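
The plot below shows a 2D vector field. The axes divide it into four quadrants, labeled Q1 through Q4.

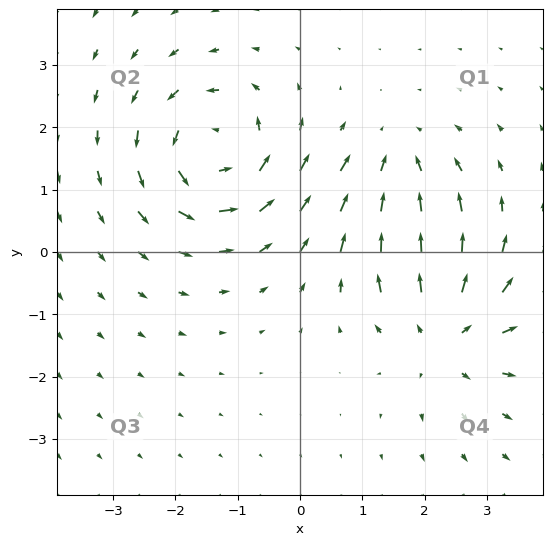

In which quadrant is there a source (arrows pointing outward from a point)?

The source sits at approximately (2.3, -1.3), which lies in quadrant Q4. The divergence there is about +4, positive as expected for a source.

Q4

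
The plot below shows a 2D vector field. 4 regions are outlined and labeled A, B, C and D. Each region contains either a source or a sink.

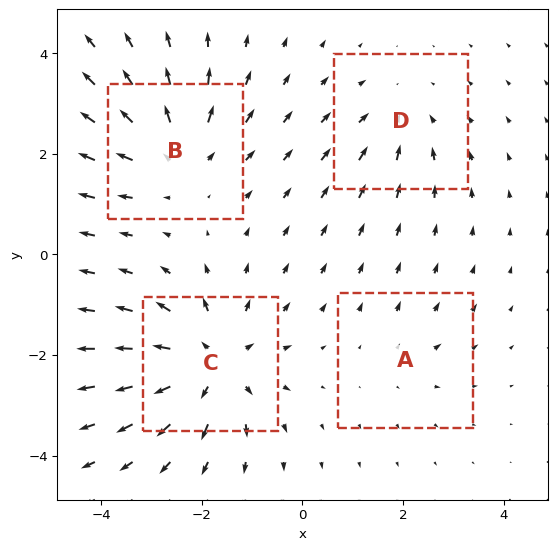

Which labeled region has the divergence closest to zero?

A

Divergence at each region's feature centre — A: about +2, B: about +5, C: about +6, D: about -3. Region A is closest to zero.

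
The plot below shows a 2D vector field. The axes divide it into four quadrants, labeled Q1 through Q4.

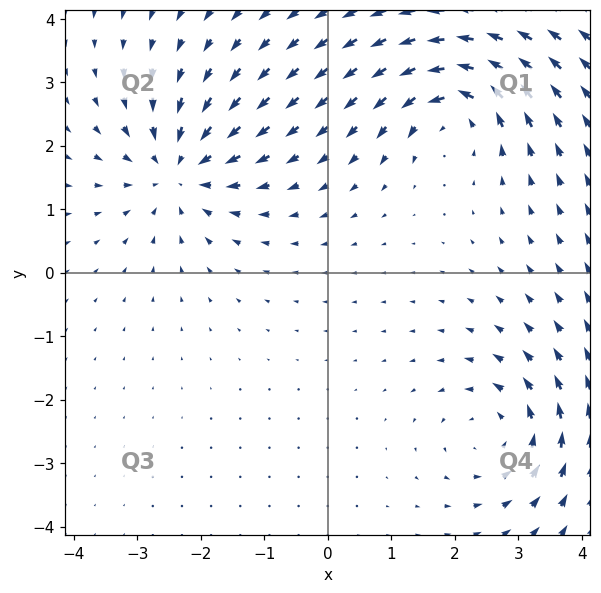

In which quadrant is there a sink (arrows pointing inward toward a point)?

The sink sits at approximately (-2.3, 1.6), which lies in quadrant Q2. The divergence there is about -5, negative as expected for a sink.

Q2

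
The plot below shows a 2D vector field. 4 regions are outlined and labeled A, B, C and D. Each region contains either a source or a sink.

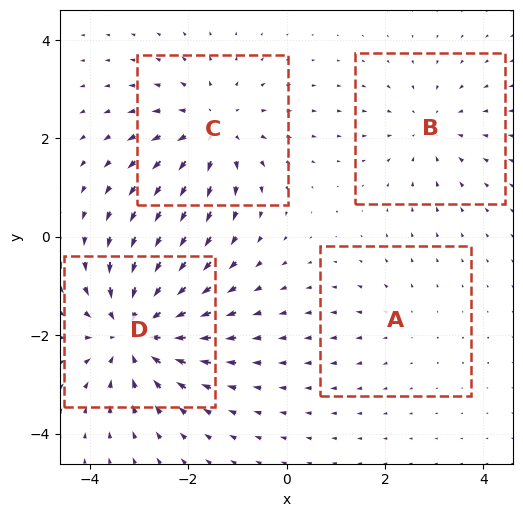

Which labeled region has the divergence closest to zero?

A

Divergence at each region's feature centre — A: about +2, B: about -3, C: about +4, D: about -6. Region A is closest to zero.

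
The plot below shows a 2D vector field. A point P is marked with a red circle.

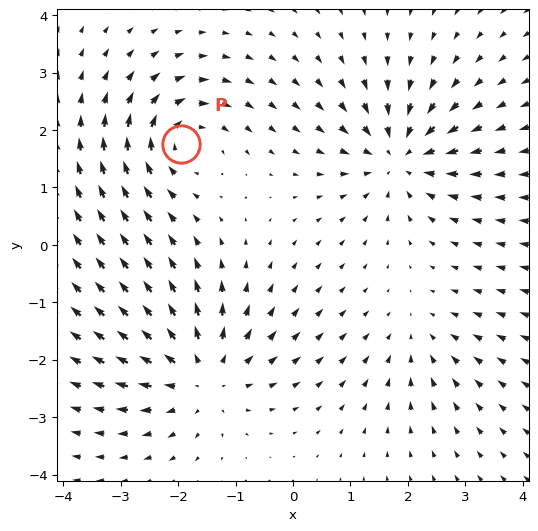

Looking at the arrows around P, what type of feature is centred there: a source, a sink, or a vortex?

At P (-1.9, 1.8) the arrows circulate clockwise. Divergence ≈0, curl about -5 — near-zero divergence with nonzero curl is a vortex.

vortex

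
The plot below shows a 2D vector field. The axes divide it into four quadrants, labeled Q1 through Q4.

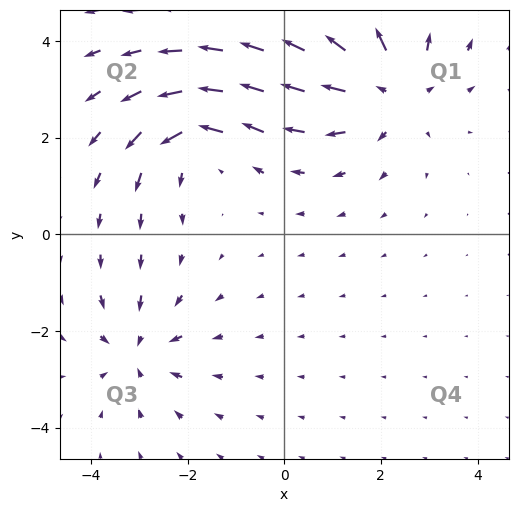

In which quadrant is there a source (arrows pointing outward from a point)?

The source sits at approximately (2.2, 3.0), which lies in quadrant Q1. The divergence there is about +4, positive as expected for a source.

Q1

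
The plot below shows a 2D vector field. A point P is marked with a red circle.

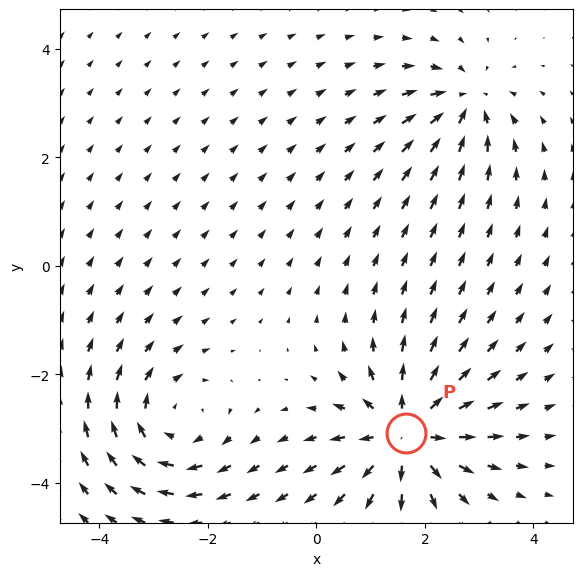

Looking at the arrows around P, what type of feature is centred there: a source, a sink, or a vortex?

At P (1.7, -3.1) the arrows spread outward. Divergence about +5, curl ≈0 — positive divergence with near-zero curl is a source.

source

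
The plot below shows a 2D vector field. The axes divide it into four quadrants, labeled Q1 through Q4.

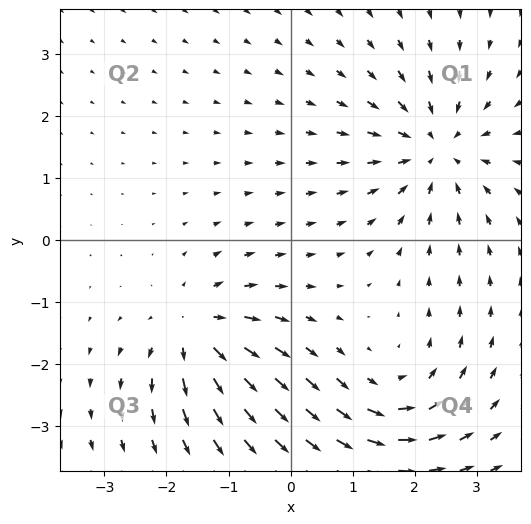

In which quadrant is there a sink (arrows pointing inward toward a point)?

Q1

The sink sits at approximately (2.4, 1.5), which lies in quadrant Q1. The divergence there is about -5, negative as expected for a sink.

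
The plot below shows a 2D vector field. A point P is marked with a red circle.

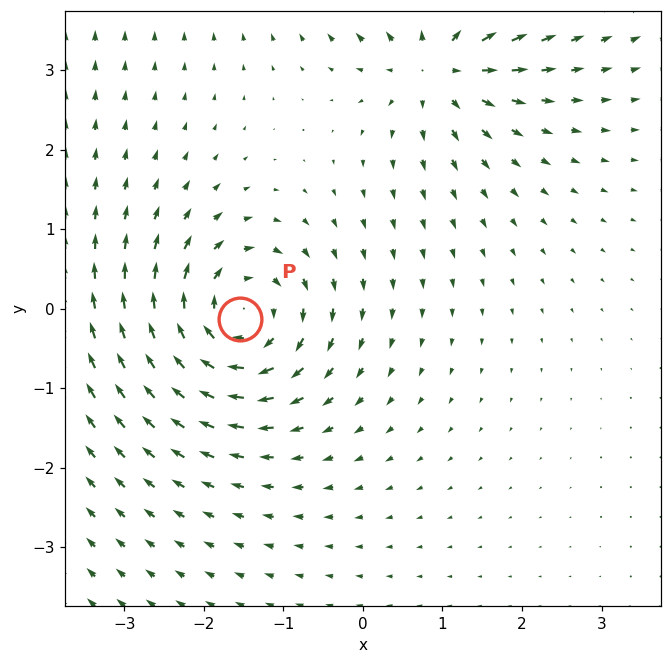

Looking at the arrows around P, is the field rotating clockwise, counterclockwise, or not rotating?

Near P at (-1.5, -0.1) the arrows circulate clockwise. The curl (z-component) there is about -5; negative curl means clockwise rotation.

clockwise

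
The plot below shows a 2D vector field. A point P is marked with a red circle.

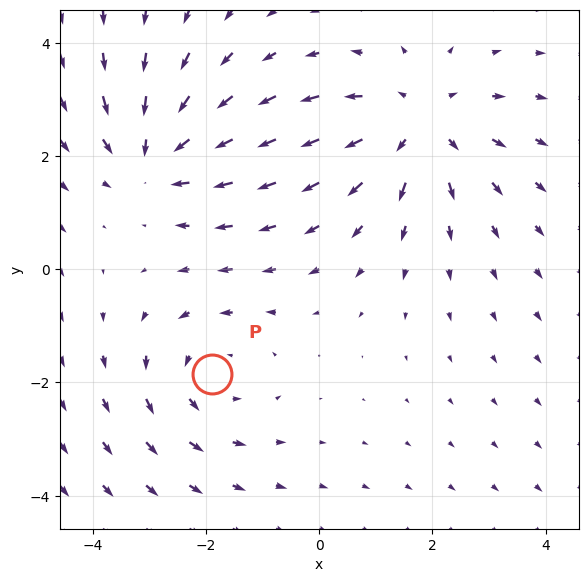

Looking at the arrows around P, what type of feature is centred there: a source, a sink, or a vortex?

vortex

At P (-1.9, -1.9) the arrows circulate counterclockwise. Divergence ≈0, curl about +2 — near-zero divergence with nonzero curl is a vortex.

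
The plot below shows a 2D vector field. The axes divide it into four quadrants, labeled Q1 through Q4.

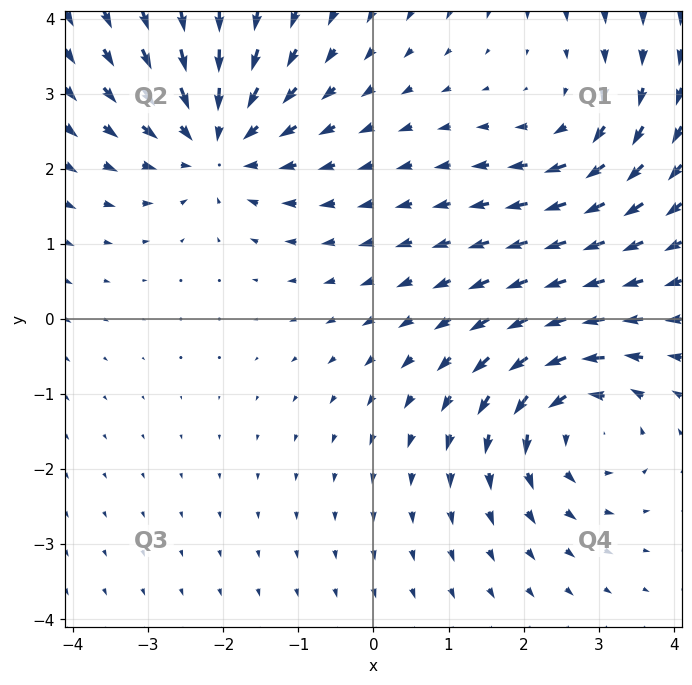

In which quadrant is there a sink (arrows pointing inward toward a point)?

Q2

The sink sits at approximately (-2.1, 2.4), which lies in quadrant Q2. The divergence there is about -4, negative as expected for a sink.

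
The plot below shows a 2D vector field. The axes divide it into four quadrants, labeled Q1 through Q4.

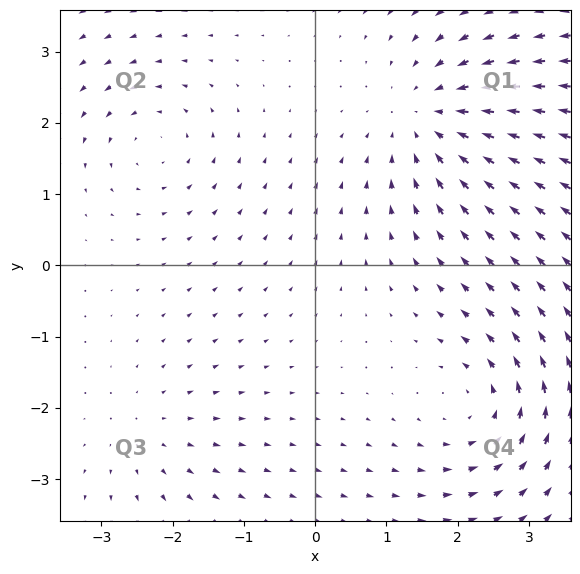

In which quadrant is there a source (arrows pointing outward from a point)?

Q3

The source sits at approximately (-2.4, -2.4), which lies in quadrant Q3. The divergence there is about +2, positive as expected for a source.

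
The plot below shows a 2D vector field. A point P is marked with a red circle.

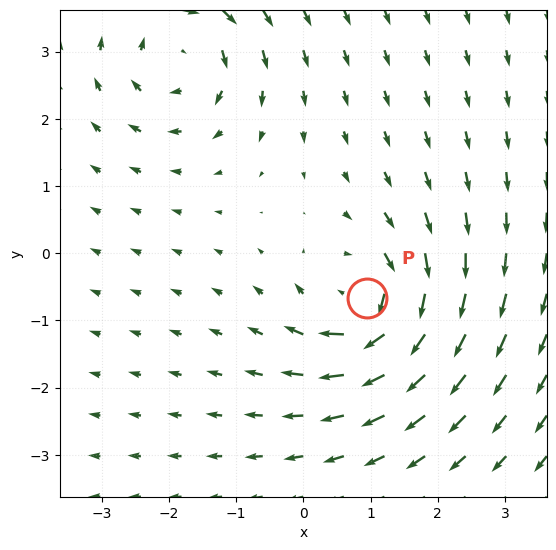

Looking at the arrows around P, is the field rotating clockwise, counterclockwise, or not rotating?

clockwise

Near P at (0.9, -0.7) the arrows circulate clockwise. The curl (z-component) there is about -4; negative curl means clockwise rotation.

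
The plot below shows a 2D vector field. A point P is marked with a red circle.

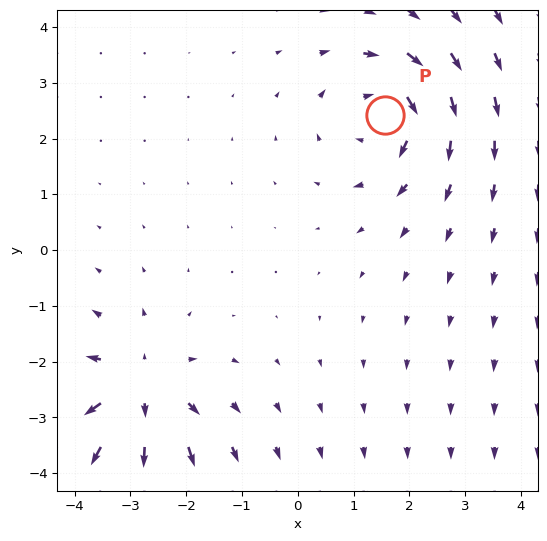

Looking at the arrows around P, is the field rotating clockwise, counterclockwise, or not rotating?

Near P at (1.6, 2.4) the arrows circulate clockwise. The curl (z-component) there is about -4; negative curl means clockwise rotation.

clockwise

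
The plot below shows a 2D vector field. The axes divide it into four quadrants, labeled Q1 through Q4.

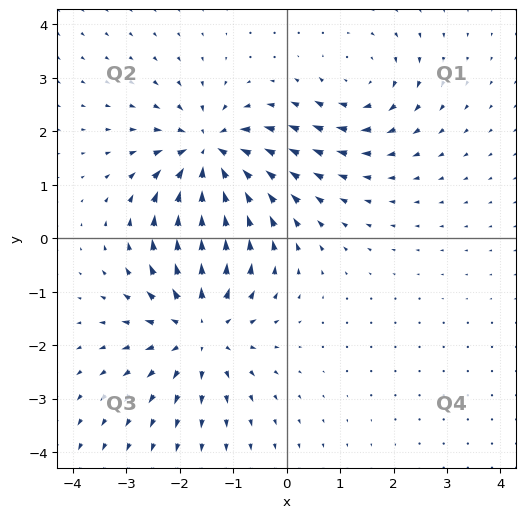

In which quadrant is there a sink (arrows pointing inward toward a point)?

The sink sits at approximately (-1.4, 1.6), which lies in quadrant Q2. The divergence there is about -6, negative as expected for a sink.

Q2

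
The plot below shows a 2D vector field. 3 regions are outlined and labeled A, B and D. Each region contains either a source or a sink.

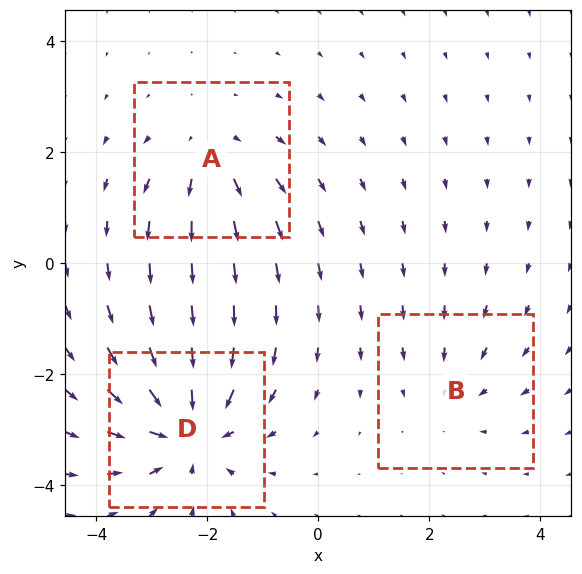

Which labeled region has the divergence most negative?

D

Divergence at each region's feature centre — A: about +3, B: about -2, D: about -5. Region D is most negative.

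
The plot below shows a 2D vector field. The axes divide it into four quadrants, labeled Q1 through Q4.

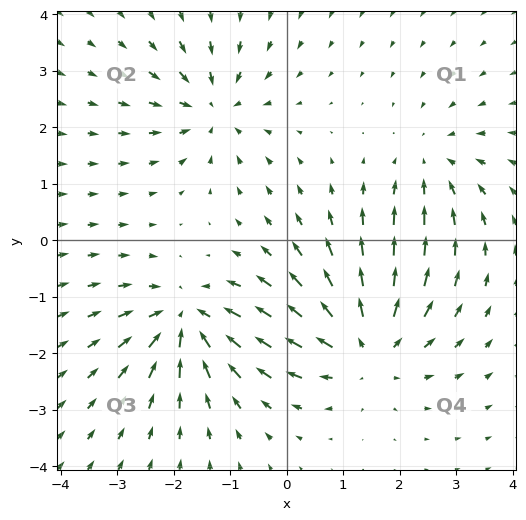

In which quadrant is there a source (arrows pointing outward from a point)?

Q4

The source sits at approximately (1.4, -1.9), which lies in quadrant Q4. The divergence there is about +5, positive as expected for a source.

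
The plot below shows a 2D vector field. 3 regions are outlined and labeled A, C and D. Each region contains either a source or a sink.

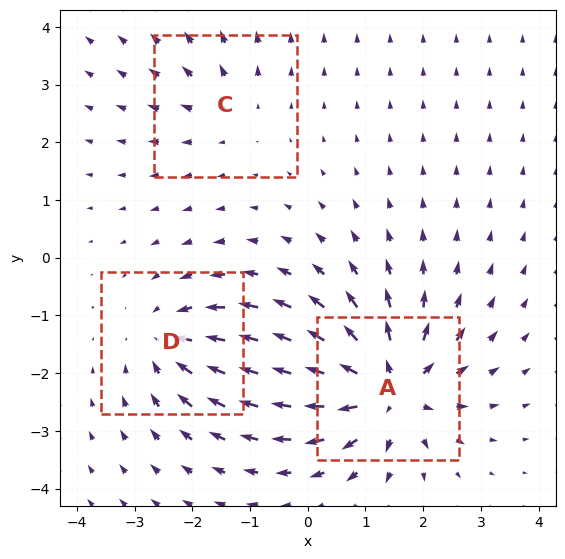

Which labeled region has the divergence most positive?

Divergence at each region's feature centre — A: about +6, C: about +2, D: about -4. Region A is most positive.

A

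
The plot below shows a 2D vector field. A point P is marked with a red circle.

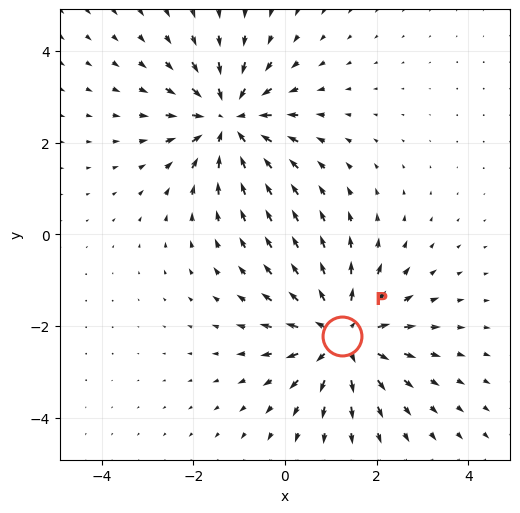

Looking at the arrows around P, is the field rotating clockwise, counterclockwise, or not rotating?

Near P at (1.3, -2.2) the arrows show no circulation. The curl there is ≈0.

not rotating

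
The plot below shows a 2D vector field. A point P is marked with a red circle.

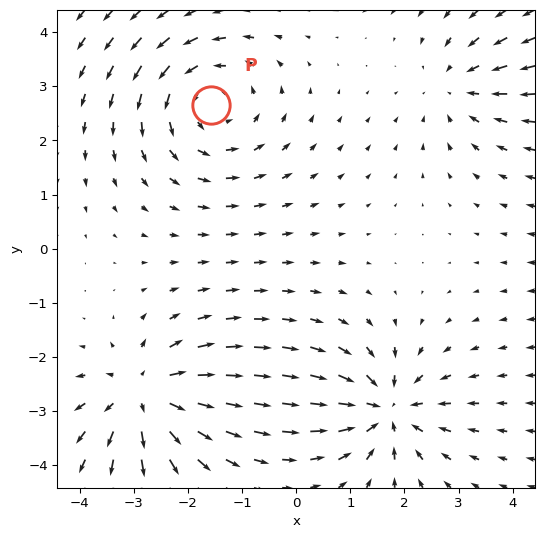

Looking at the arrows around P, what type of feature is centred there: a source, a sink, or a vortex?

At P (-1.6, 2.7) the arrows circulate counterclockwise. Divergence ≈0, curl about +4 — near-zero divergence with nonzero curl is a vortex.

vortex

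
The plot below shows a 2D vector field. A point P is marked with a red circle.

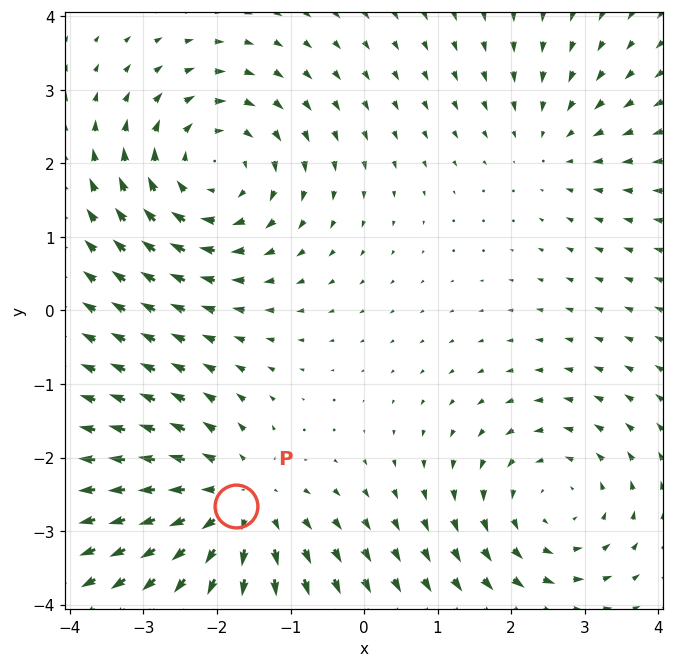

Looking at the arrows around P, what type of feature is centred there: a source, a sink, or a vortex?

source

At P (-1.7, -2.7) the arrows spread outward. Divergence about +4, curl ≈0 — positive divergence with near-zero curl is a source.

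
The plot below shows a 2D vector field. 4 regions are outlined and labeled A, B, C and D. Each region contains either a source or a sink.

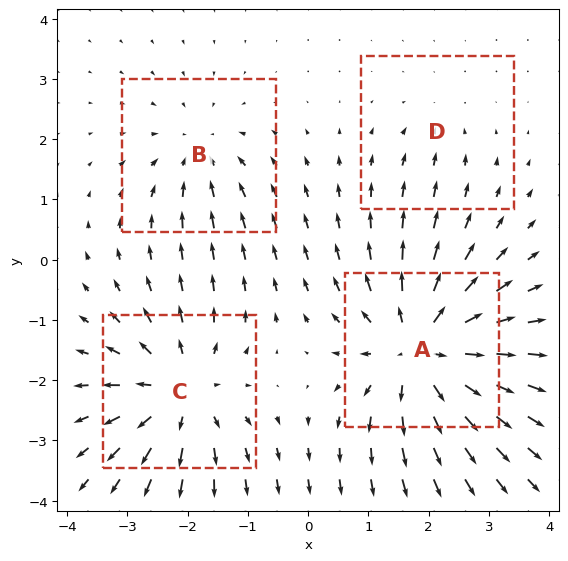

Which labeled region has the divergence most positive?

Divergence at each region's feature centre — A: about +7, B: about -4, C: about +6, D: about -2. Region A is most positive.

A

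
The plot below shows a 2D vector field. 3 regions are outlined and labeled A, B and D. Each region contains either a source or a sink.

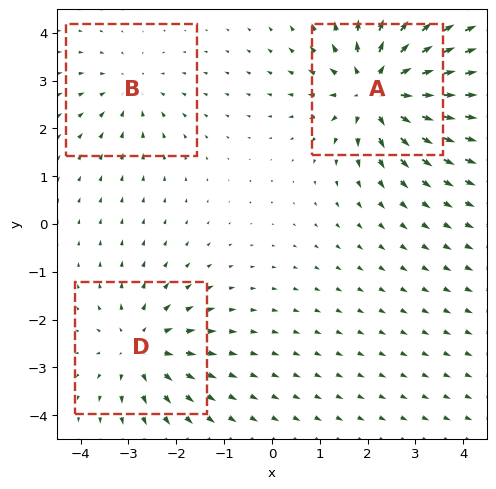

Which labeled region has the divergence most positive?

Divergence at each region's feature centre — A: about +5, B: about -2, D: about +3. Region A is most positive.

A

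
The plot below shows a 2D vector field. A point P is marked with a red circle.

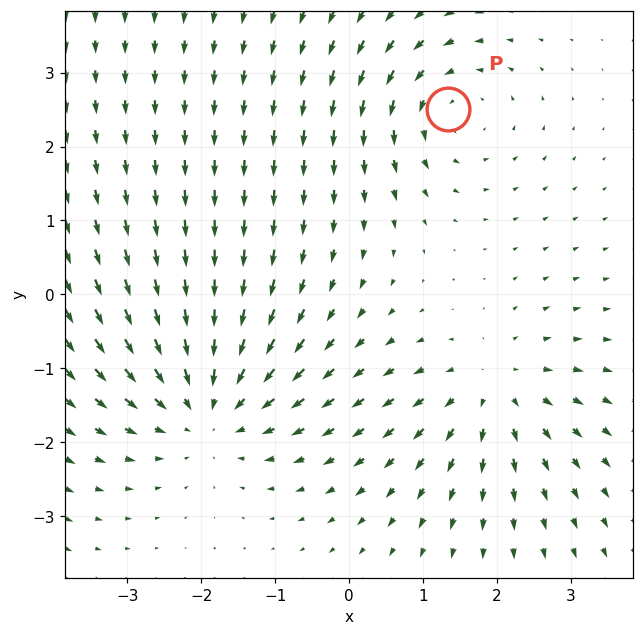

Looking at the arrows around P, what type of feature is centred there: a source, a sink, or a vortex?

vortex

At P (1.3, 2.5) the arrows circulate counterclockwise. Divergence ≈0, curl about +3 — near-zero divergence with nonzero curl is a vortex.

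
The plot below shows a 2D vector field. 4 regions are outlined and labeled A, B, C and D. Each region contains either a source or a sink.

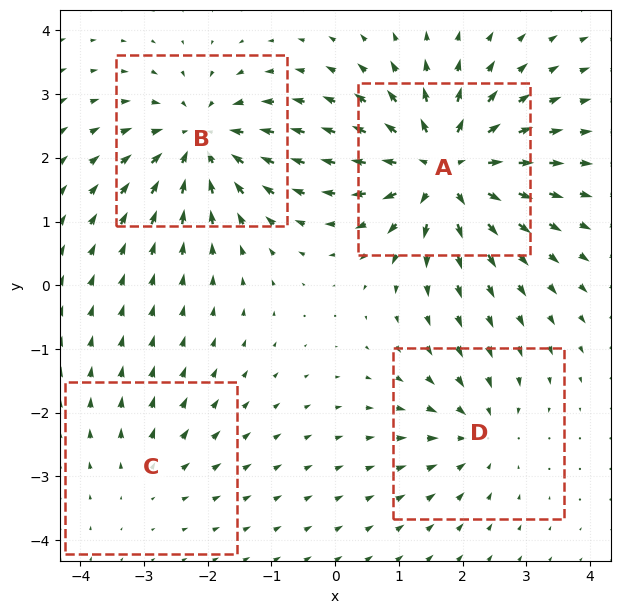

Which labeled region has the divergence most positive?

A

Divergence at each region's feature centre — A: about +8, B: about -6, C: about +2, D: about -4. Region A is most positive.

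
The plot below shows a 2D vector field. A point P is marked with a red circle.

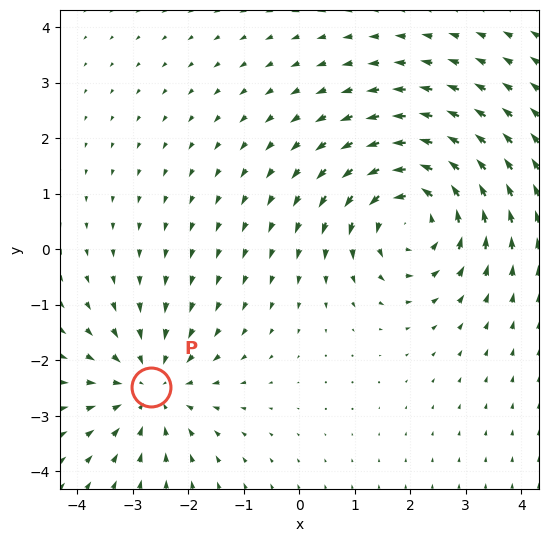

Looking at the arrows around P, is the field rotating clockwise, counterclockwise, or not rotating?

Near P at (-2.7, -2.5) the arrows show no circulation. The curl there is ≈0.

not rotating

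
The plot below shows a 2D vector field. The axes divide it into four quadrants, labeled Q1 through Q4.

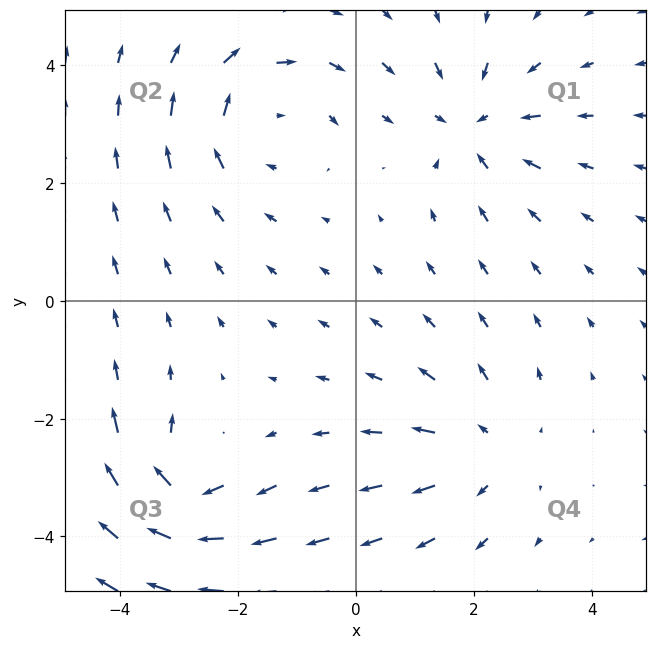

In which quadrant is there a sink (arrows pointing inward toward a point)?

Q1

The sink sits at approximately (2.0, 3.0), which lies in quadrant Q1. The divergence there is about -4, negative as expected for a sink.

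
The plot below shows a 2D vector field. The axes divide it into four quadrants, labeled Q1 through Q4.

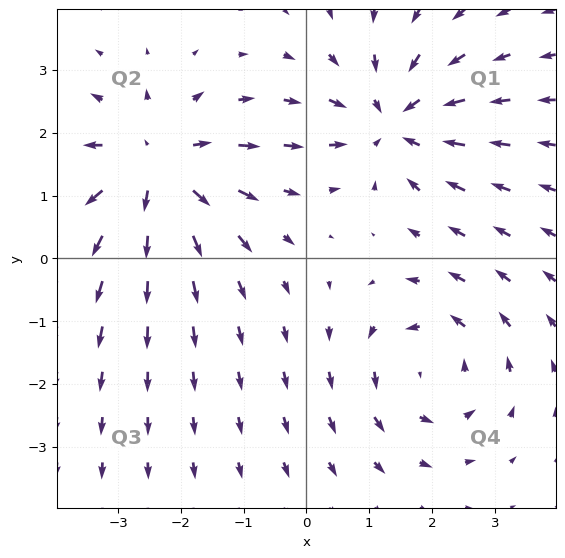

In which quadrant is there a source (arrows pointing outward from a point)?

Q2

The source sits at approximately (-2.4, 1.4), which lies in quadrant Q2. The divergence there is about +5, positive as expected for a source.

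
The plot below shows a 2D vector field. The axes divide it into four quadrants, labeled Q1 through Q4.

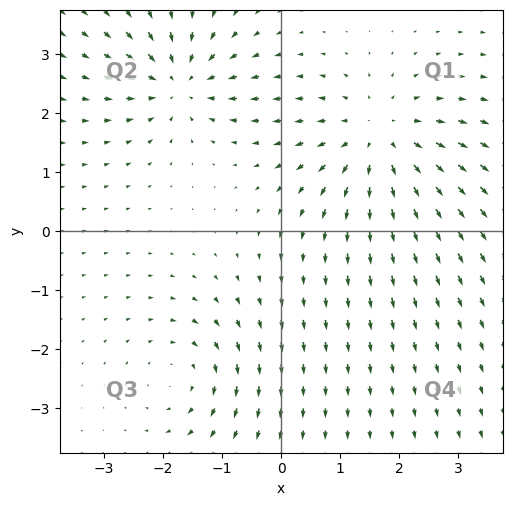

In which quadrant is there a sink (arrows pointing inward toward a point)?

Q2

The sink sits at approximately (-1.7, 2.5), which lies in quadrant Q2. The divergence there is about -5, negative as expected for a sink.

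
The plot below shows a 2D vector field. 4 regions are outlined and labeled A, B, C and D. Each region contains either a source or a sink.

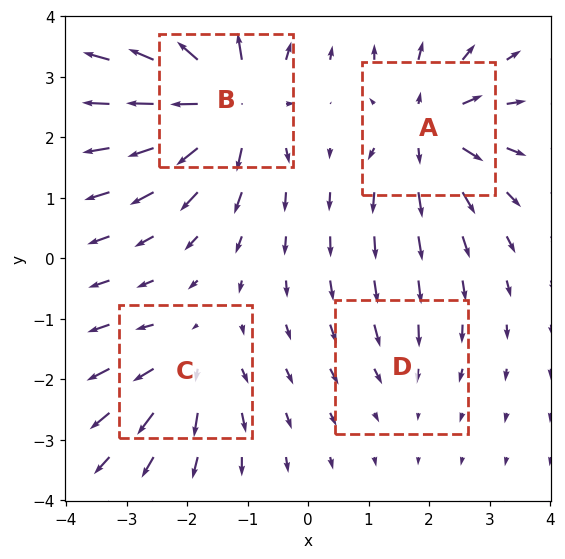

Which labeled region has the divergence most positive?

B

Divergence at each region's feature centre — A: about +6, B: about +8, C: about +4, D: about -2. Region B is most positive.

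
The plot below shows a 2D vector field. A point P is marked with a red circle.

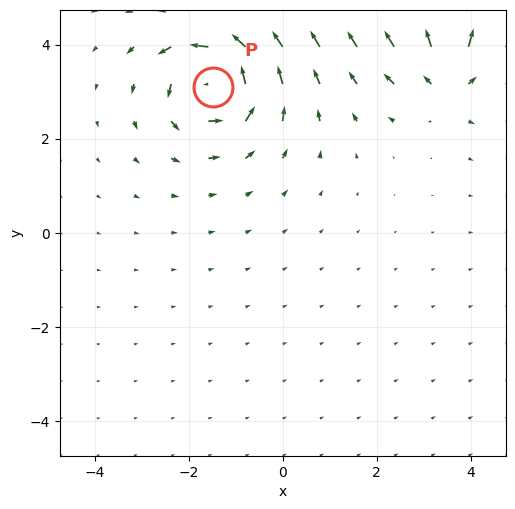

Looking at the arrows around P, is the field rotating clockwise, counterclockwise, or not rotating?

Near P at (-1.5, 3.1) the arrows circulate counterclockwise. The curl (z-component) there is about +4; positive curl means counterclockwise rotation.

counterclockwise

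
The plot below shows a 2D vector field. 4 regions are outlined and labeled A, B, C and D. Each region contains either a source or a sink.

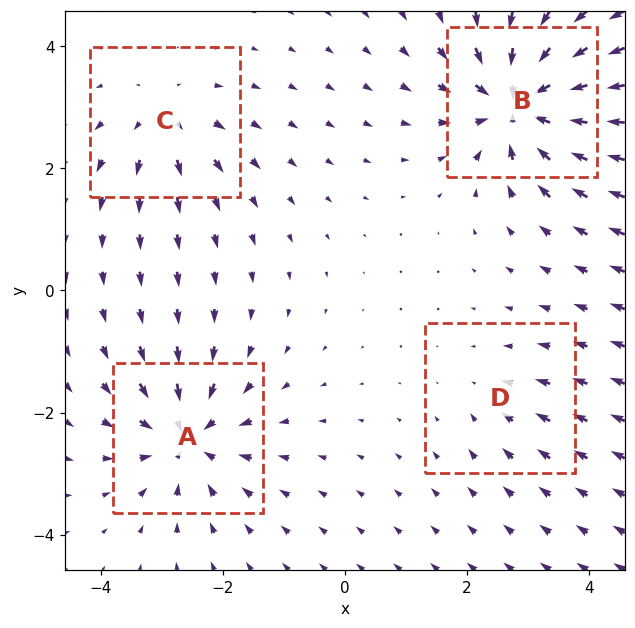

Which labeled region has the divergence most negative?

Divergence at each region's feature centre — A: about -6, B: about -9, C: about +4, D: about -2. Region B is most negative.

B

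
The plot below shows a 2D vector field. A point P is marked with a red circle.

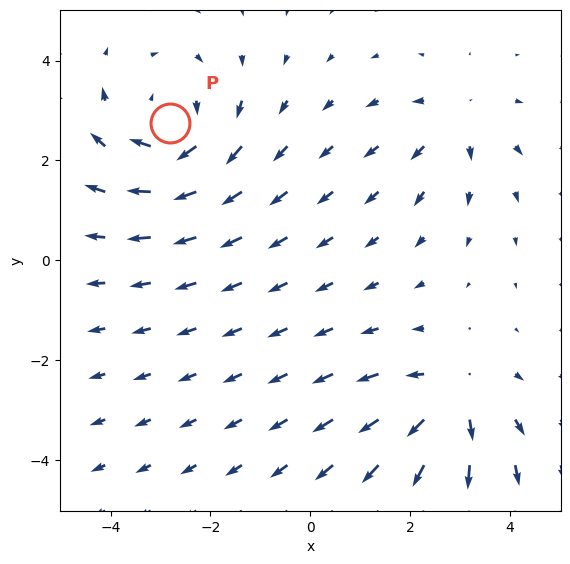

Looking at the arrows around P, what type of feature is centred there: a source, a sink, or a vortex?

At P (-2.8, 2.7) the arrows circulate clockwise. Divergence ≈0, curl about -4 — near-zero divergence with nonzero curl is a vortex.

vortex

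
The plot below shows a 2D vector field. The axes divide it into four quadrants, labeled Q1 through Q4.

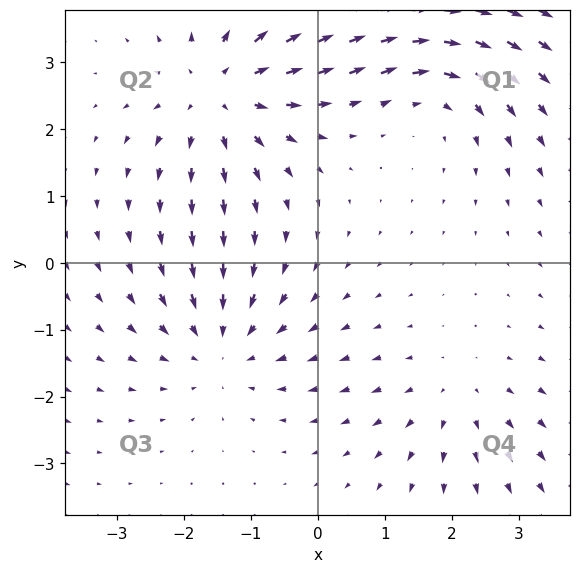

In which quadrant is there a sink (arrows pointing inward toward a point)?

Q3

The sink sits at approximately (-1.4, -1.2), which lies in quadrant Q3. The divergence there is about -4, negative as expected for a sink.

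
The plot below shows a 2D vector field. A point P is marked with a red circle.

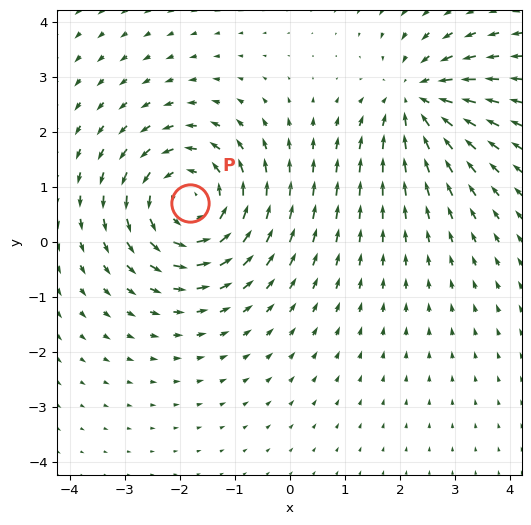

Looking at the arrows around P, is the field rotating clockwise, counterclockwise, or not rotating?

Near P at (-1.8, 0.7) the arrows circulate counterclockwise. The curl (z-component) there is about +5; positive curl means counterclockwise rotation.

counterclockwise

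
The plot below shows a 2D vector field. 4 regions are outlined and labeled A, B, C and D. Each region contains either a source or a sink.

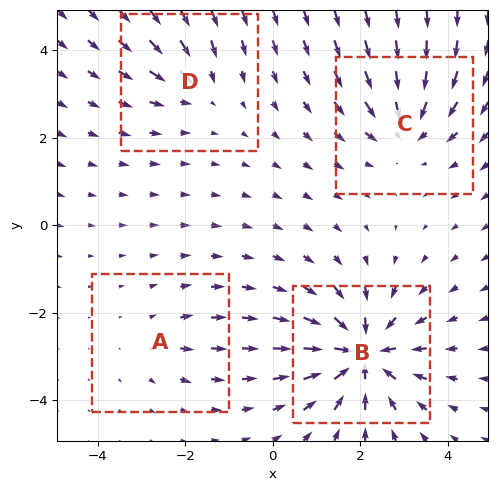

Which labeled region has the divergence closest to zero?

Divergence at each region's feature centre — A: about +2, B: about -8, C: about -5, D: about -3. Region A is closest to zero.

A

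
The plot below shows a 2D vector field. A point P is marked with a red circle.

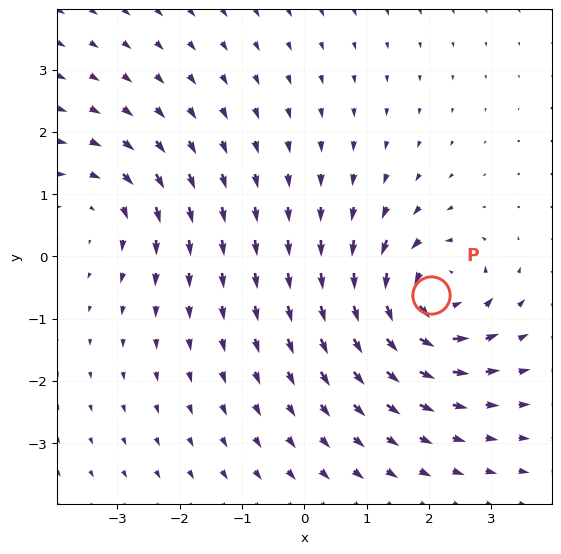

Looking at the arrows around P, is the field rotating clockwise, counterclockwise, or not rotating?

counterclockwise

Near P at (2.0, -0.6) the arrows circulate counterclockwise. The curl (z-component) there is about +6; positive curl means counterclockwise rotation.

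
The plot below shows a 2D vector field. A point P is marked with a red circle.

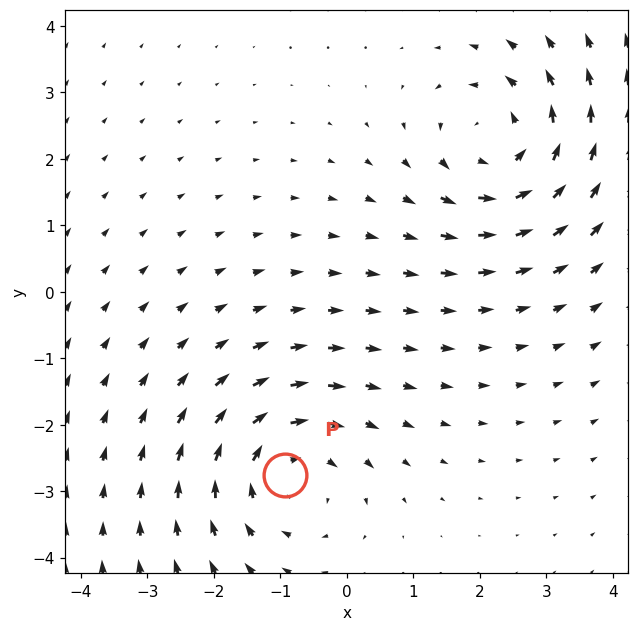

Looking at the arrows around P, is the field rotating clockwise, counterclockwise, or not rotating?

clockwise

Near P at (-0.9, -2.8) the arrows circulate clockwise. The curl (z-component) there is about -3; negative curl means clockwise rotation.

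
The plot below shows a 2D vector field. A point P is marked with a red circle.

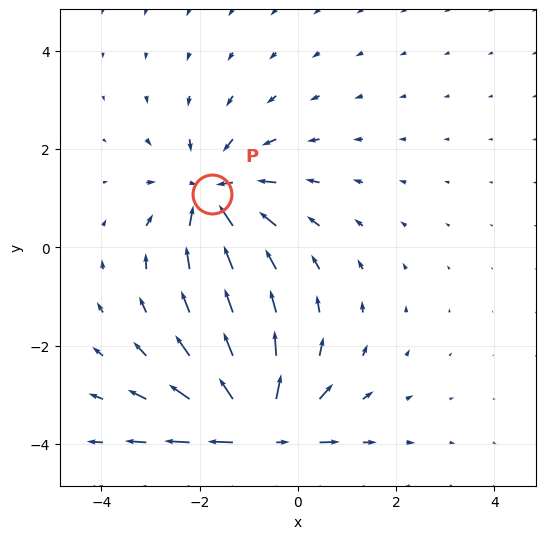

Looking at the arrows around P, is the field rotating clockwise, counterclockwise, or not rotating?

not rotating

Near P at (-1.7, 1.1) the arrows show no circulation. The curl there is ≈0.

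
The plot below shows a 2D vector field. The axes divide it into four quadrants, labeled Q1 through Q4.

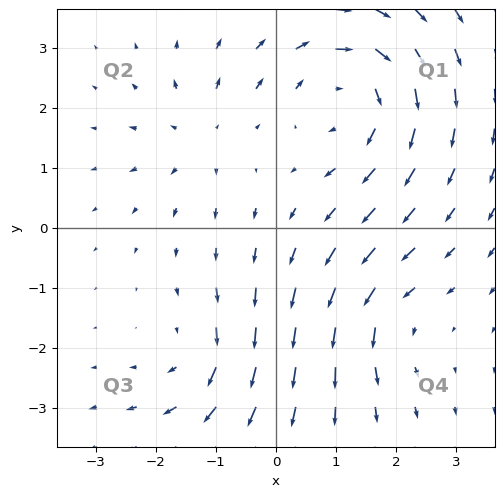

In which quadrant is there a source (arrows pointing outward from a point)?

Q2

The source sits at approximately (-1.3, 1.5), which lies in quadrant Q2. The divergence there is about +3, positive as expected for a source.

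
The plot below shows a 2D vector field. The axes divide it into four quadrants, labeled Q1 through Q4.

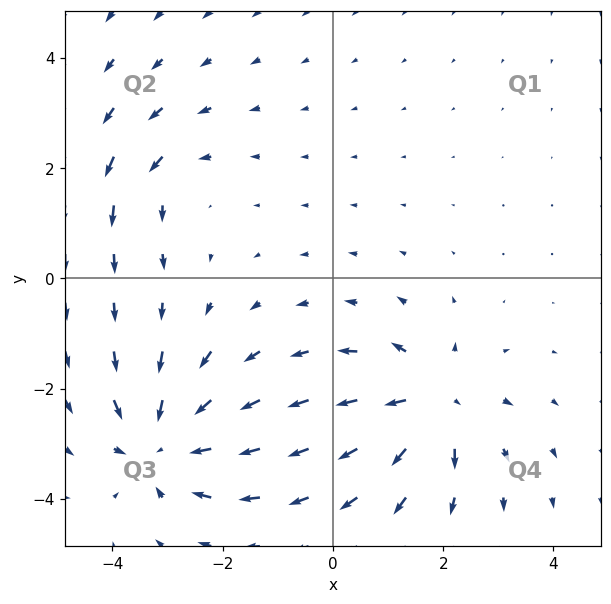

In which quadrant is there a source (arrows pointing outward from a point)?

Q4

The source sits at approximately (1.8, -2.2), which lies in quadrant Q4. The divergence there is about +5, positive as expected for a source.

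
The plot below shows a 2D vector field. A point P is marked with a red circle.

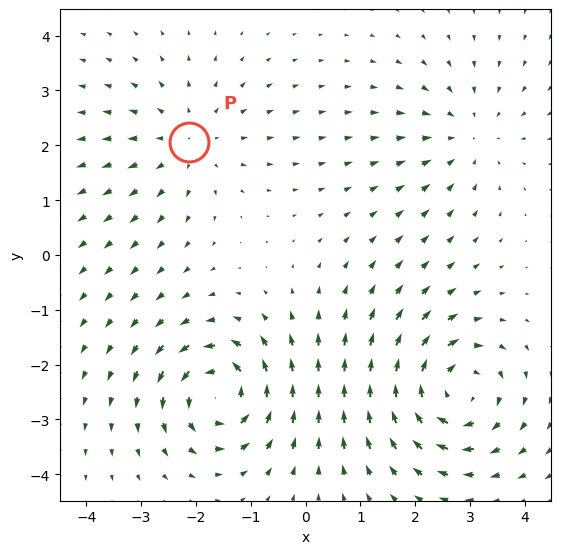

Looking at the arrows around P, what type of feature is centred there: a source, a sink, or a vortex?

source

At P (-2.1, 2.1) the arrows spread outward. Divergence about +2, curl ≈0 — positive divergence with near-zero curl is a source.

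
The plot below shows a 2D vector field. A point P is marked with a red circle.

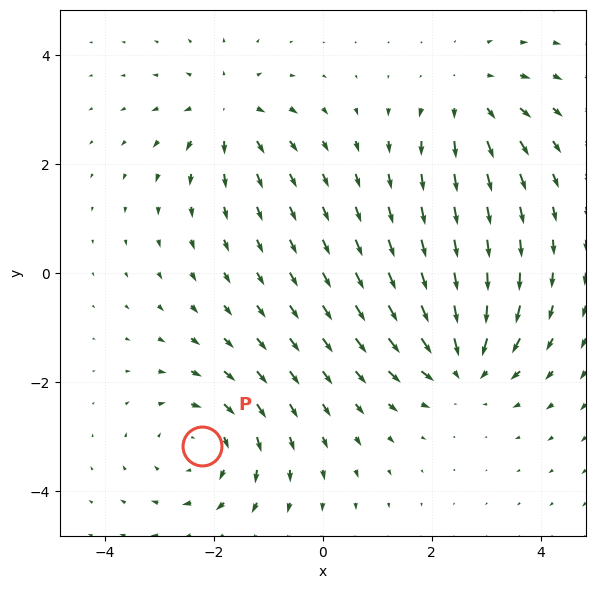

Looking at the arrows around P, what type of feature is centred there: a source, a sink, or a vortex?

At P (-2.2, -3.2) the arrows circulate clockwise. Divergence ≈0, curl about -4 — near-zero divergence with nonzero curl is a vortex.

vortex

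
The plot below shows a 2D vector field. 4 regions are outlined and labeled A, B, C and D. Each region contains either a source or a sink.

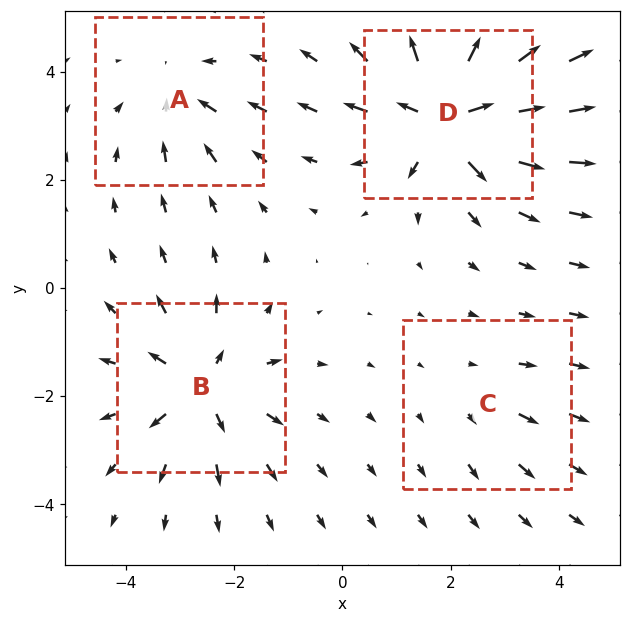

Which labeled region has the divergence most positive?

D

Divergence at each region's feature centre — A: about -4, B: about +6, C: about +2, D: about +8. Region D is most positive.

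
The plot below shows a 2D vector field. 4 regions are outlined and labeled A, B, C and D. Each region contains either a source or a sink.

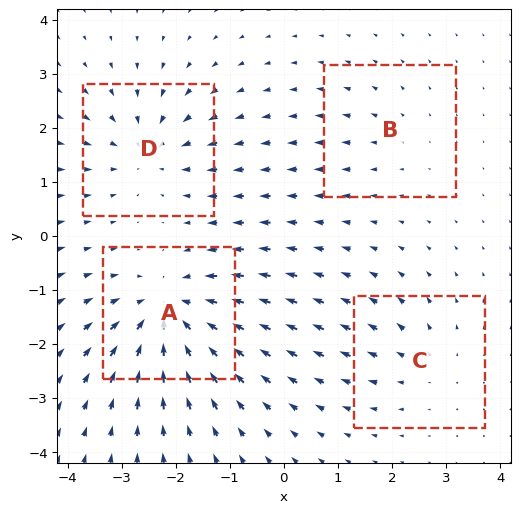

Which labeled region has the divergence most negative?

Divergence at each region's feature centre — A: about -7, B: about +2, C: about +3, D: about -5. Region A is most negative.

A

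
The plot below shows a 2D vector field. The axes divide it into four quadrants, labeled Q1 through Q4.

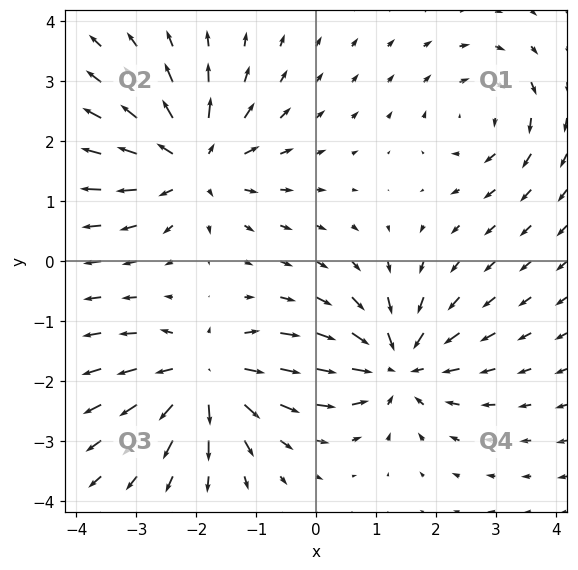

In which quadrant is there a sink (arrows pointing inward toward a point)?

Q4

The sink sits at approximately (1.3, -1.7), which lies in quadrant Q4. The divergence there is about -6, negative as expected for a sink.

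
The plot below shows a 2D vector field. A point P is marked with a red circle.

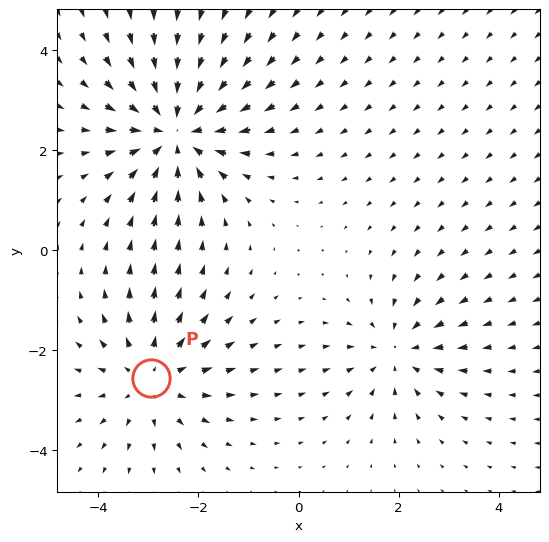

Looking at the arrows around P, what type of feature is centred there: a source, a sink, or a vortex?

At P (-2.9, -2.5) the arrows spread outward. Divergence about +3, curl ≈0 — positive divergence with near-zero curl is a source.

source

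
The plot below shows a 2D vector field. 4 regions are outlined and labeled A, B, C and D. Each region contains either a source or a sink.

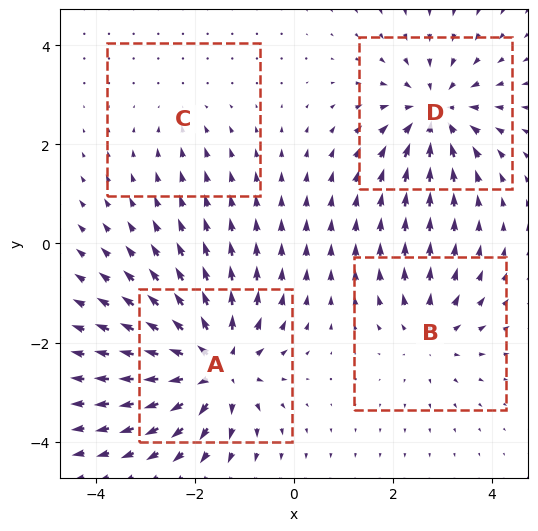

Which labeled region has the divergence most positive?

A

Divergence at each region's feature centre — A: about +7, B: about +4, C: about -2, D: about -5. Region A is most positive.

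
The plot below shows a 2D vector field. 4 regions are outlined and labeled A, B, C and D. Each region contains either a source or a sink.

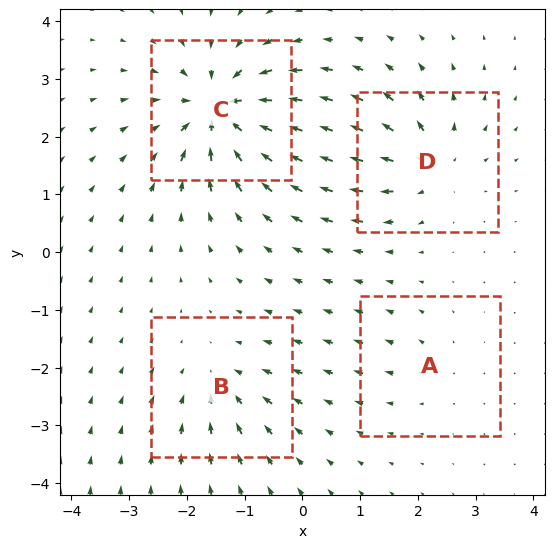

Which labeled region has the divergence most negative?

C

Divergence at each region's feature centre — A: about +2, B: about -4, C: about -9, D: about +6. Region C is most negative.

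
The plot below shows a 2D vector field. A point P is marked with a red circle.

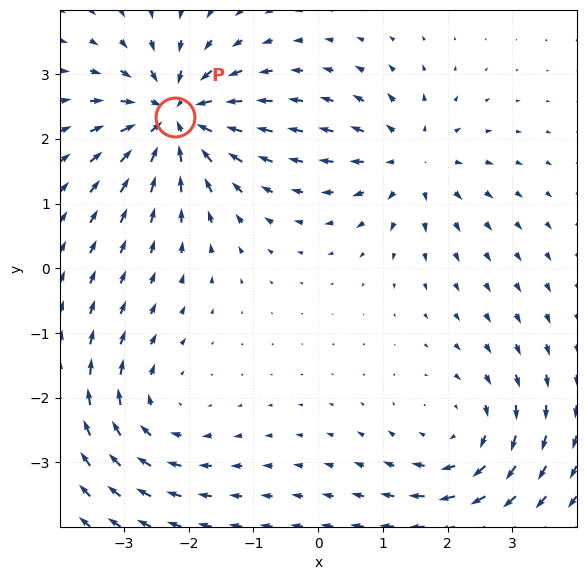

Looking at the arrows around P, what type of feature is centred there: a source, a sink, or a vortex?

At P (-2.2, 2.3) the arrows converge inward. Divergence about -7, curl ≈0 — negative divergence with near-zero curl is a sink.

sink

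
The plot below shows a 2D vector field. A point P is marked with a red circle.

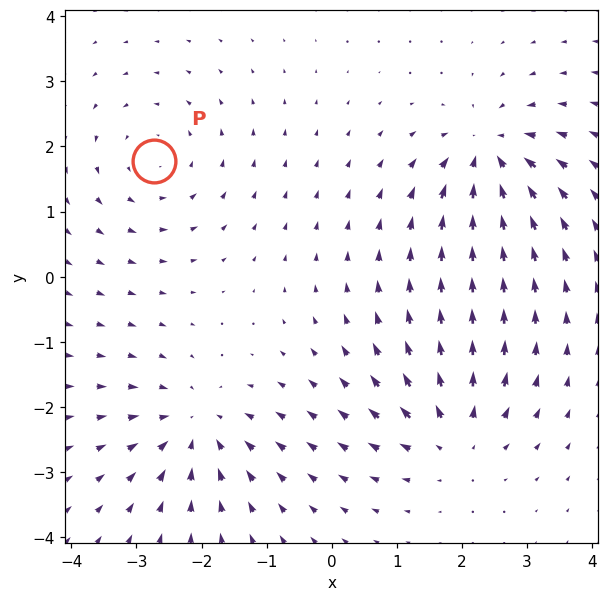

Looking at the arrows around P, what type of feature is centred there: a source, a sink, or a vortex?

vortex

At P (-2.7, 1.8) the arrows circulate counterclockwise. Divergence ≈0, curl about +3 — near-zero divergence with nonzero curl is a vortex.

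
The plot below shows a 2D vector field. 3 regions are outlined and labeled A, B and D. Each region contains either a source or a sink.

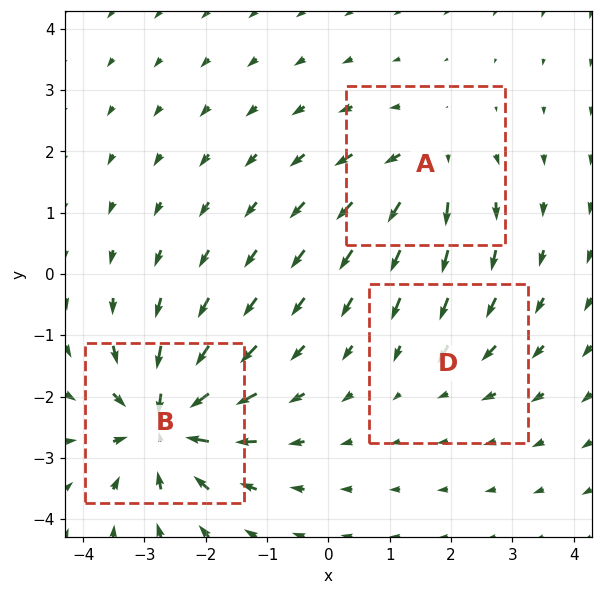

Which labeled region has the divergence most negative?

Divergence at each region's feature centre — A: about +4, B: about -6, D: about -2. Region B is most negative.

B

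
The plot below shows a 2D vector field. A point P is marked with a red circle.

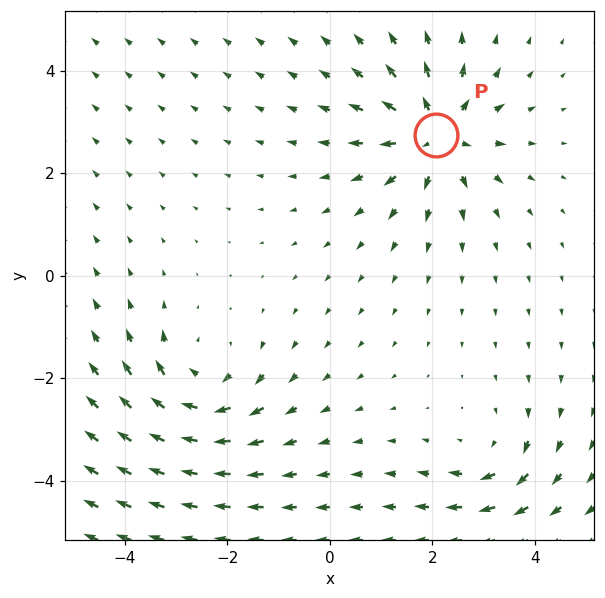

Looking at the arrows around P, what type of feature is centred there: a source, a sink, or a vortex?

source

At P (2.1, 2.7) the arrows spread outward. Divergence about +5, curl ≈0 — positive divergence with near-zero curl is a source.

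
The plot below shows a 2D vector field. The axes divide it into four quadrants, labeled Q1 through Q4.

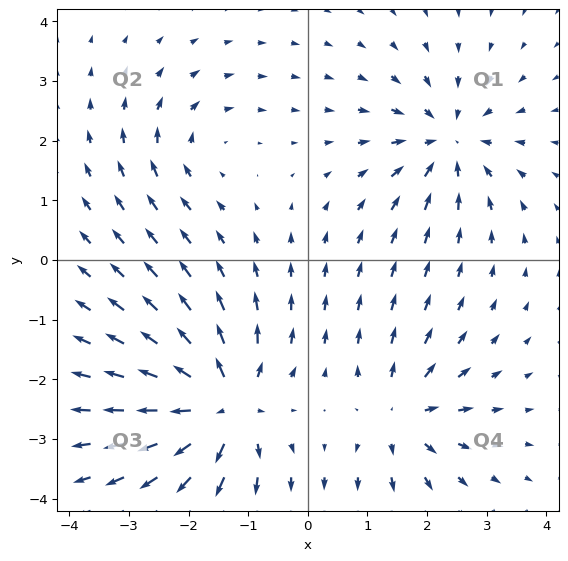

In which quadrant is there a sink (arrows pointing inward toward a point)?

The sink sits at approximately (2.4, 2.0), which lies in quadrant Q1. The divergence there is about -5, negative as expected for a sink.

Q1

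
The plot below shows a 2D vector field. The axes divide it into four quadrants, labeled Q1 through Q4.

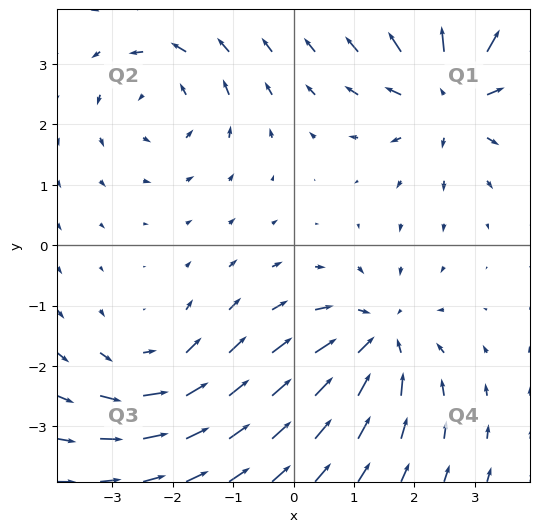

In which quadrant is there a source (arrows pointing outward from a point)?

The source sits at approximately (2.6, 2.5), which lies in quadrant Q1. The divergence there is about +5, positive as expected for a source.

Q1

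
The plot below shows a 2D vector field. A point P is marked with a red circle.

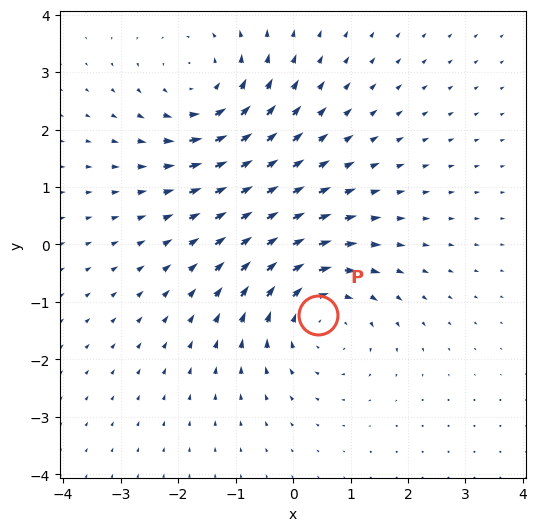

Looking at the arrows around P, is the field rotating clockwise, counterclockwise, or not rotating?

clockwise

Near P at (0.4, -1.2) the arrows circulate clockwise. The curl (z-component) there is about -3; negative curl means clockwise rotation.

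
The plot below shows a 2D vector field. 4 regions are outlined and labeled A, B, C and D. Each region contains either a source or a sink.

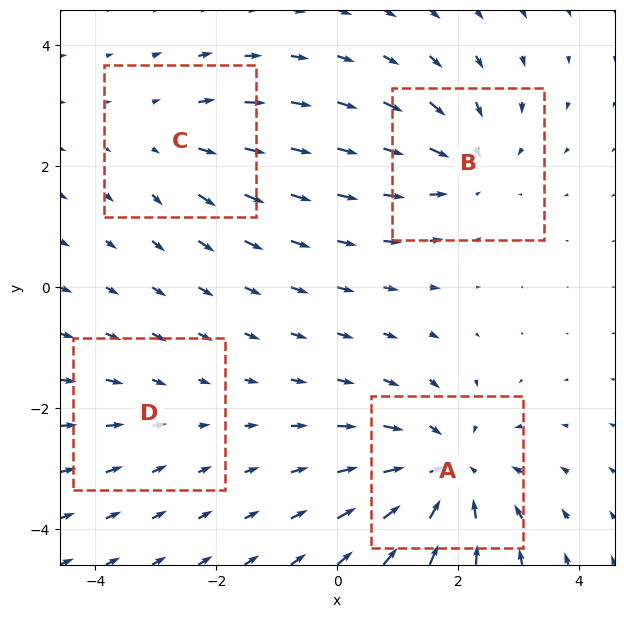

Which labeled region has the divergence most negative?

A

Divergence at each region's feature centre — A: about -6, B: about -4, C: about +3, D: about -2. Region A is most negative.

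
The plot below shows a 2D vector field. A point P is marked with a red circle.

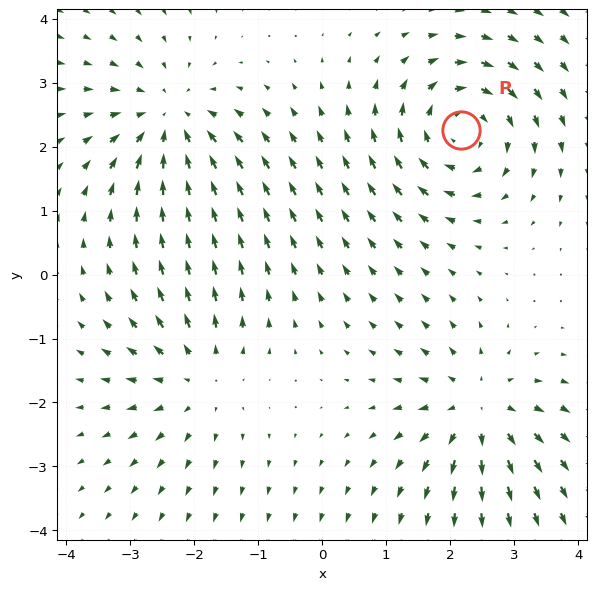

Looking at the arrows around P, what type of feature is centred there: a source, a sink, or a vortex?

vortex

At P (2.2, 2.3) the arrows circulate clockwise. Divergence ≈0, curl about -4 — near-zero divergence with nonzero curl is a vortex.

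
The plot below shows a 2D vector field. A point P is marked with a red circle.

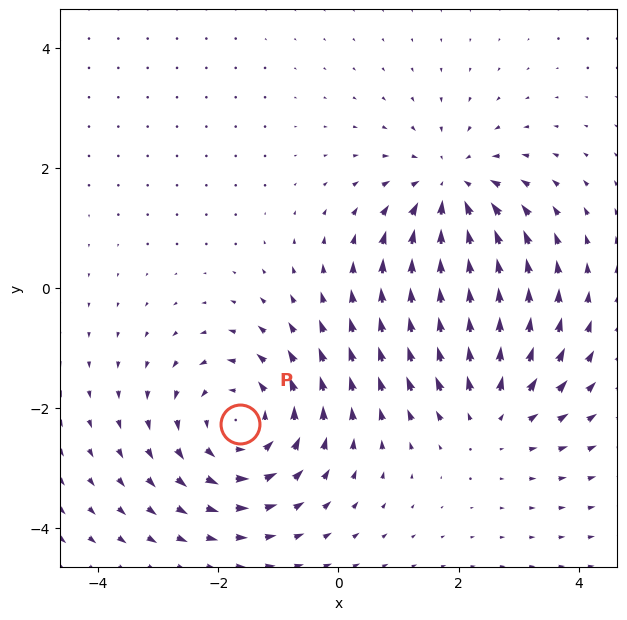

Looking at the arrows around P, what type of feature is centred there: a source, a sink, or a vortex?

vortex

At P (-1.6, -2.3) the arrows circulate counterclockwise. Divergence ≈0, curl about +4 — near-zero divergence with nonzero curl is a vortex.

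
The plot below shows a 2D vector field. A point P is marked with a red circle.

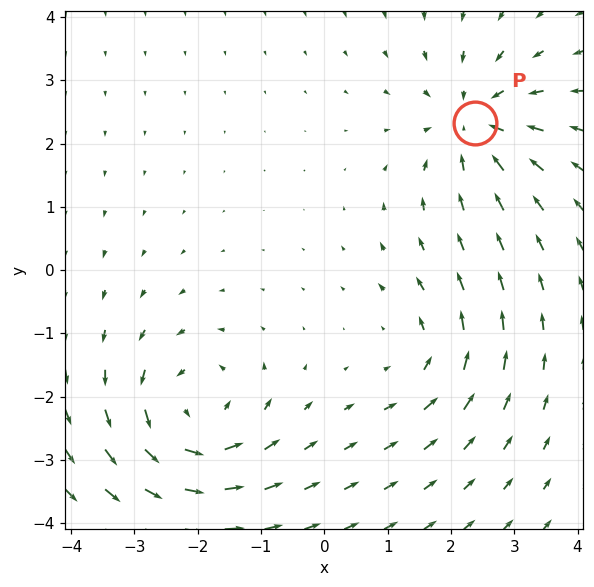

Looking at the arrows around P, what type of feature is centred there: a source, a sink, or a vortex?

sink

At P (2.4, 2.3) the arrows converge inward. Divergence about -5, curl ≈0 — negative divergence with near-zero curl is a sink.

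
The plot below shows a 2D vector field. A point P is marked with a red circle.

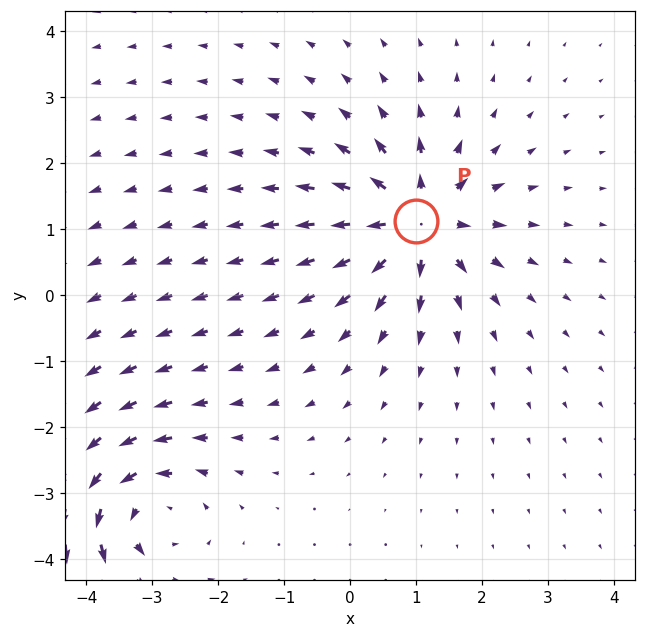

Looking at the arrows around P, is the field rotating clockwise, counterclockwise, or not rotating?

Near P at (1.0, 1.1) the arrows show no circulation. The curl there is ≈0.

not rotating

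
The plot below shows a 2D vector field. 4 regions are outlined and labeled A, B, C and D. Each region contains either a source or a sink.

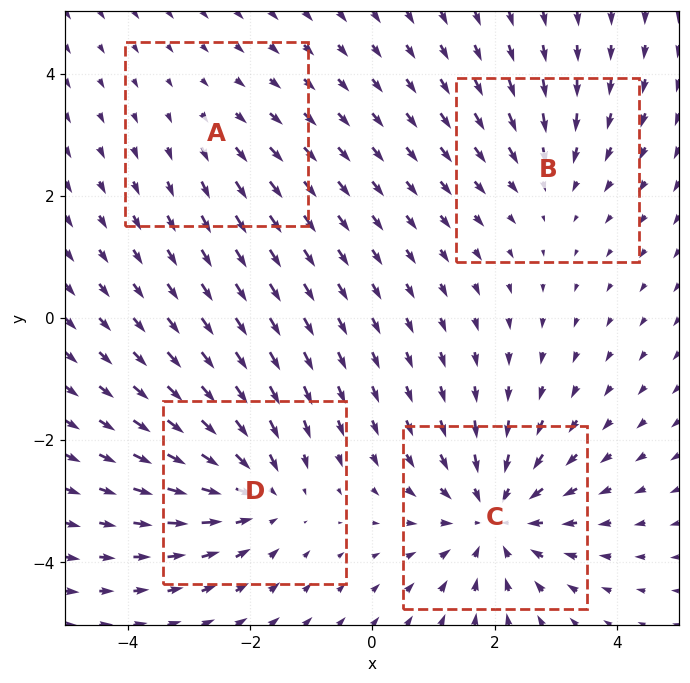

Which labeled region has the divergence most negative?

Divergence at each region's feature centre — A: about +2, B: about -3, C: about -6, D: about -5. Region C is most negative.

C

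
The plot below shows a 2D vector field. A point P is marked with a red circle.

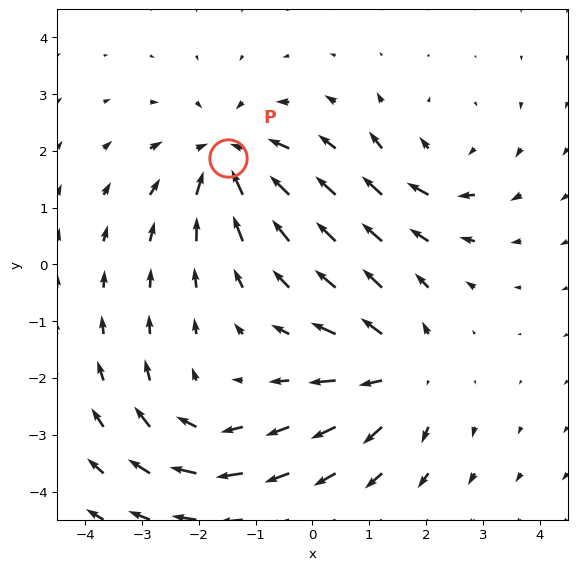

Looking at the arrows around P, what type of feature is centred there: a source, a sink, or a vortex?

At P (-1.5, 1.9) the arrows converge inward. Divergence about -5, curl ≈0 — negative divergence with near-zero curl is a sink.

sink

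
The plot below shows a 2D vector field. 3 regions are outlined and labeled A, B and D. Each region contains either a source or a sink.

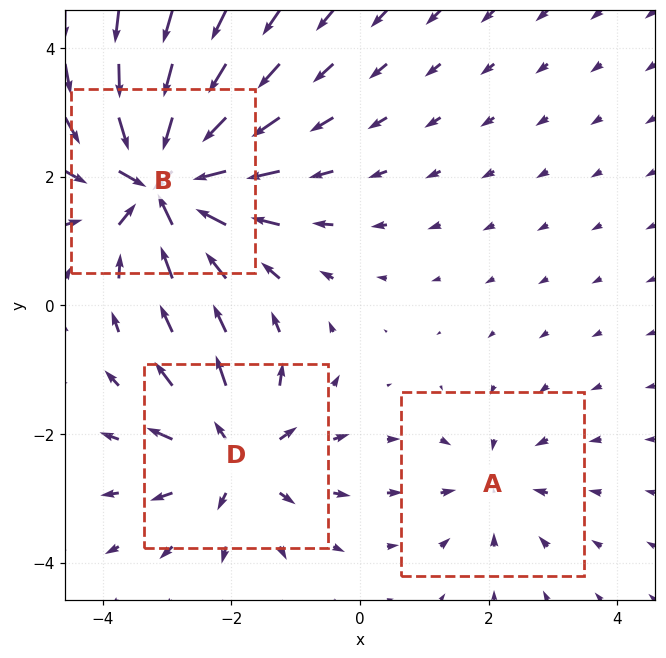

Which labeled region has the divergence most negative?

B

Divergence at each region's feature centre — A: about -2, B: about -6, D: about +4. Region B is most negative.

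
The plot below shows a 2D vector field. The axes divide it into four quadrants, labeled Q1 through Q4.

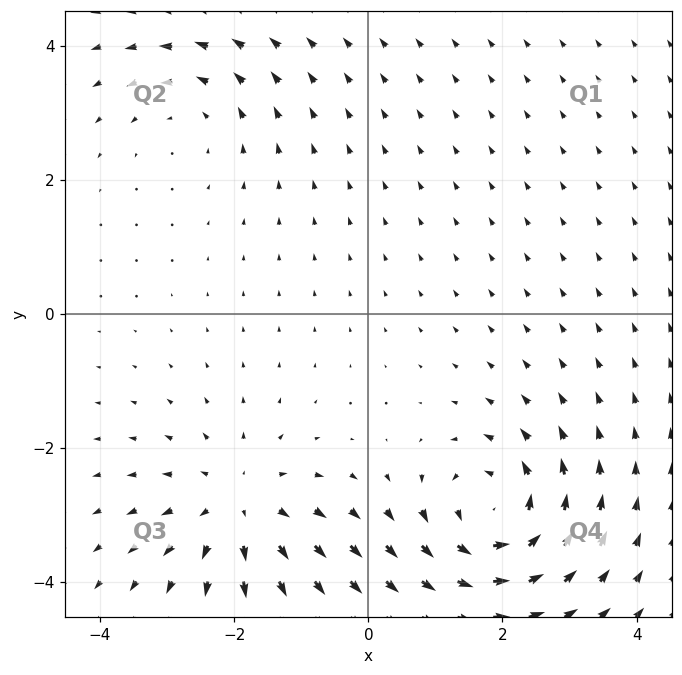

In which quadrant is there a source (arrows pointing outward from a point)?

Q3

The source sits at approximately (-1.9, -2.9), which lies in quadrant Q3. The divergence there is about +4, positive as expected for a source.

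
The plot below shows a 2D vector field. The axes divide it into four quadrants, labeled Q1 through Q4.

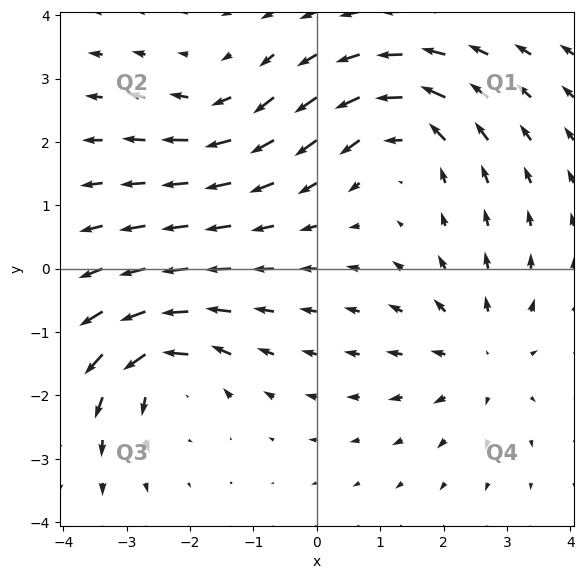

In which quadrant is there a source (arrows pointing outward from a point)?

Q4

The source sits at approximately (2.6, -1.4), which lies in quadrant Q4. The divergence there is about +4, positive as expected for a source.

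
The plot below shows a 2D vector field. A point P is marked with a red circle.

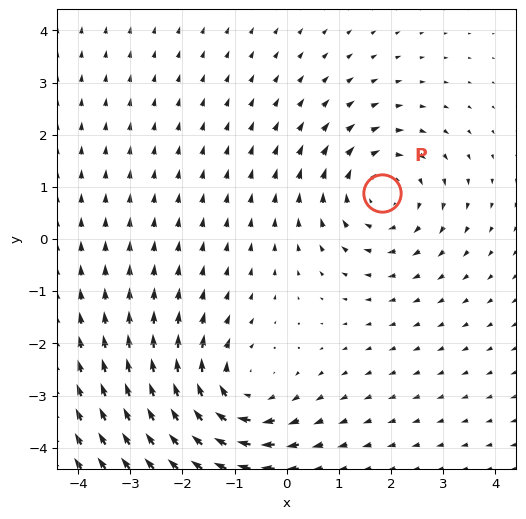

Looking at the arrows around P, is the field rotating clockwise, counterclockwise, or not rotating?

Near P at (1.8, 0.9) the arrows circulate clockwise. The curl (z-component) there is about -3; negative curl means clockwise rotation.

clockwise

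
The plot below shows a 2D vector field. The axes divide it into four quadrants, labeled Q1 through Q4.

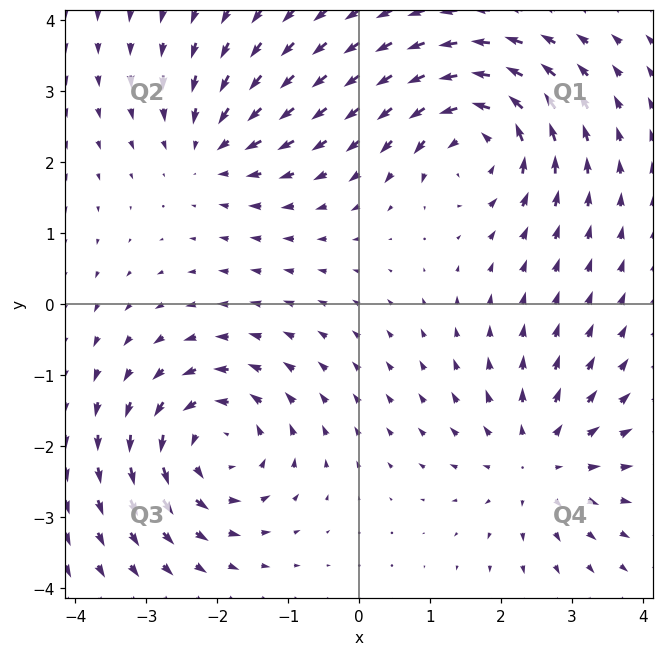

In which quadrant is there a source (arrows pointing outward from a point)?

Q4

The source sits at approximately (2.5, -2.2), which lies in quadrant Q4. The divergence there is about +4, positive as expected for a source.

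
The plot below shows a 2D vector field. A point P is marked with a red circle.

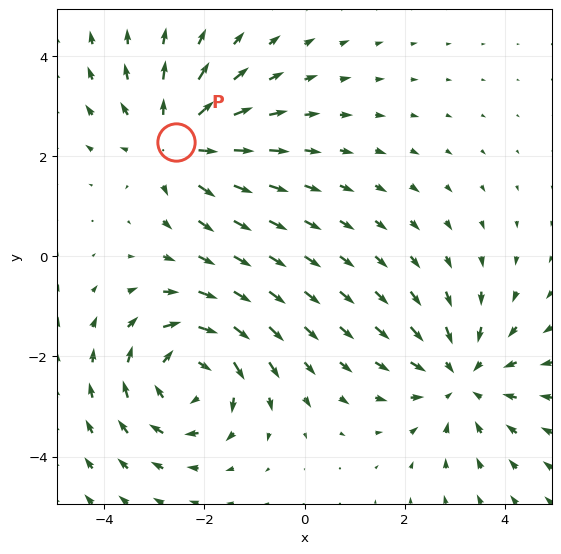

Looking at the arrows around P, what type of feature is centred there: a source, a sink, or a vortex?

source

At P (-2.6, 2.3) the arrows spread outward. Divergence about +4, curl ≈0 — positive divergence with near-zero curl is a source.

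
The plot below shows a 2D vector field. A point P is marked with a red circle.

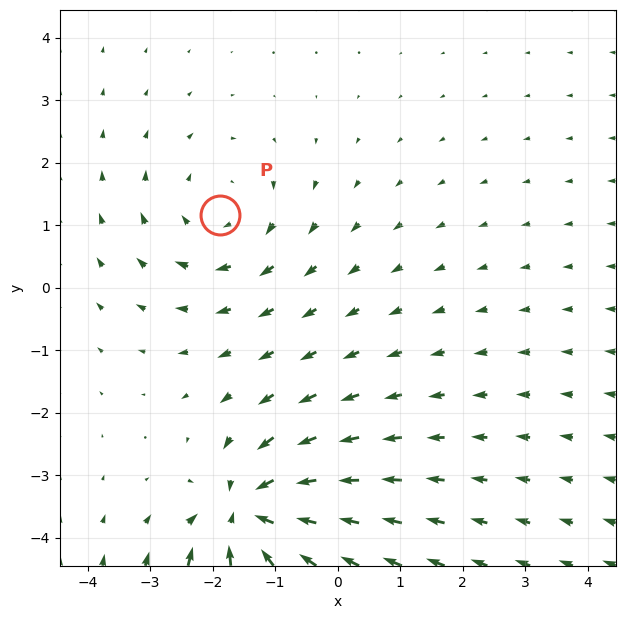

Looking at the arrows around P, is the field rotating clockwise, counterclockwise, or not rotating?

clockwise

Near P at (-1.9, 1.2) the arrows circulate clockwise. The curl (z-component) there is about -2; negative curl means clockwise rotation.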